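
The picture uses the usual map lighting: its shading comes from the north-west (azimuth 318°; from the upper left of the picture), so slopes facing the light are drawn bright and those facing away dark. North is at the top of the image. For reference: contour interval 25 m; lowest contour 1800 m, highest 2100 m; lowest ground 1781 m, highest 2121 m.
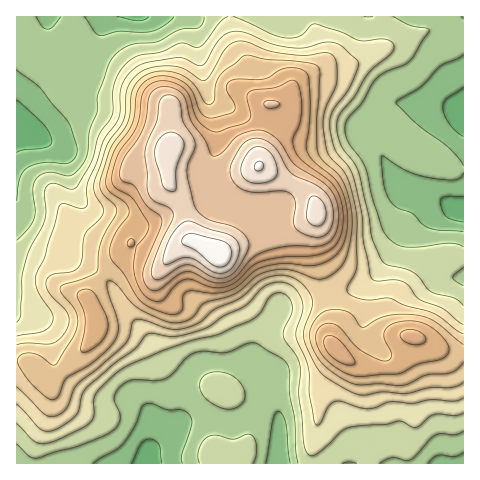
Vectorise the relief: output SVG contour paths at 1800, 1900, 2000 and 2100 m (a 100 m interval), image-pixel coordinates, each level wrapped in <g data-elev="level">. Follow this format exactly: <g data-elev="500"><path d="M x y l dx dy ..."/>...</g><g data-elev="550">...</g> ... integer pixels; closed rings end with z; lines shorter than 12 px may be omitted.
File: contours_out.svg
<g data-elev="1800"><path d="M132 463l9-19 4-4 5-1 5 2 4 4 3 18"/><path d="M463 222l-11-2-6-4-4-6-2-8 1-3 4-2 18 0"/><path d="M463 136l-7-4-7-8-4-8-2-8 3-9 17-12"/><path d="M17 100l27 25 6 8 2 8-2 4-4 2-22 3-7 3"/><path d="M149 17l-5 3-6 1-21-4"/></g><g data-elev="1900"><path d="M17 404l24 25 7 2 8-2 14-9 7-6 2-5 3-14 5-7 28-25 20-14 11-14 6-2 24 3 28-7 20-13 21-10 20-20 14-4 7 1 7 4 6 6 3 8 1 10-7 18 0 7 12 31 1 29 5 25 2 4 5-3 8-17 7-4 7 1 18 6 8 1 22-7 21 1 19-3 24 1 8-3"/><path d="M463 325l-21-17-23-9-10-13-5-4-9-2-19 1-5-4-8-35-1-29-8-33-5-12-14-18-5-24 0-8 3-7 14-20 7-13 4-12-1-6-15-14-8-3-11-1-19 6-13 0-18-4-25-11-12-2-8 2-7 5-7 9-7 14-5 4-5 0-14-7-9 0-31 6-9 4-8 9-5 13-1 21-1 7-15 22-7 22-9 20-1 24-5 2-18-4-4 1-15 52-9 17-1 7 2 7 15 25 1 5-1 4-4 6-6 4-25 4"/></g><g data-elev="2000"><path d="M345 364l8 1 2-2 0-2-16-22-7-3-6 0-2 6 3 9 7 8z"/><path d="M412 344l12-1 2-3-1-4-5-4-6-2-7 0-5 2-2 3 1 4 5 3z"/><path d="M155 301l9-1 11-15 10-5 7-1 20 8 13 0 11-5 15-15 8-5 22-5 38-2 11-5 7-8 5-10 1-12-1-14-3-12-10-13-29-22-7-13 0-8 7-14 2-15-2-18-5-10-5 0-16 7-24 3-3 6 4 18-2 5-6 4-26 8-9-3-9-8-5-8-5-18-9-10-11-4-10 0-8 3-7 6-3 8-1 18-3 9-5 9-14 20-5 15-1 11 4 8 13 7 4 4 15 24-1 10-11 13-2 24 2 11 6 11 5 6z"/><path d="M128 246l3 1 3-2 1-3-3-3-2 0-2 3z"/></g><g data-elev="2100"><path d="M216 266l7 1 6-5 3-10-4-8-7-4-27-6-6 0-5 3-1 4 1 3 13 7z"/><path d="M256 171l4 0 3-3 0-3-1-3-4-1-3 3-1 4z"/></g>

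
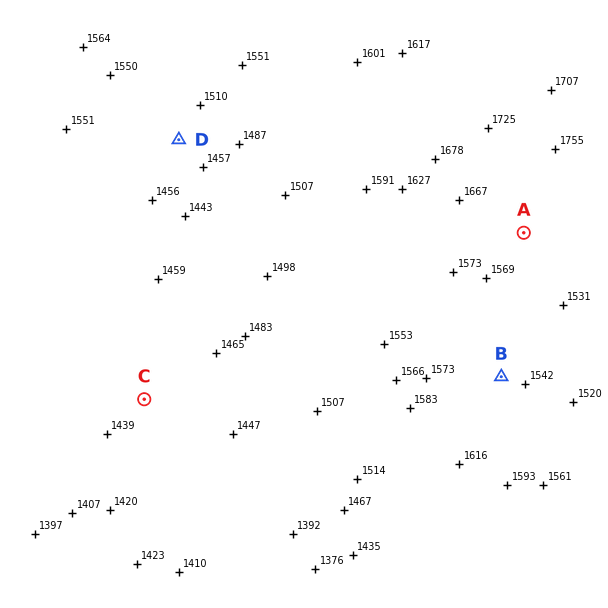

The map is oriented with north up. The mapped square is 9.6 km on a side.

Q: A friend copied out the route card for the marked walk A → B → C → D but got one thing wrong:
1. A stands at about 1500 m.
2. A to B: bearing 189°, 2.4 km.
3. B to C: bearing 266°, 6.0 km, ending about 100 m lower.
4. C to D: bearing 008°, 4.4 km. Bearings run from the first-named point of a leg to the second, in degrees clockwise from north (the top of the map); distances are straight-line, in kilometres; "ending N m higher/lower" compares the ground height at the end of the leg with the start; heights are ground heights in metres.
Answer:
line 1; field height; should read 1650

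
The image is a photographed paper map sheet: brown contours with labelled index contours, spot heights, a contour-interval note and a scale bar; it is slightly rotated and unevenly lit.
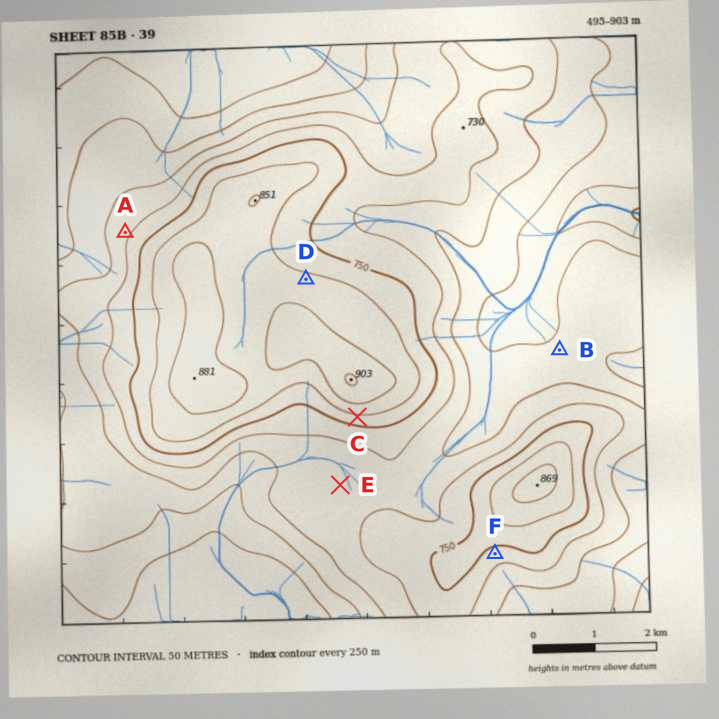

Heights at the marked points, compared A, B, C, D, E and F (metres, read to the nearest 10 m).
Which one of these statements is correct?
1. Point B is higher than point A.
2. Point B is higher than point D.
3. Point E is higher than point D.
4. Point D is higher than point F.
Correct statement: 4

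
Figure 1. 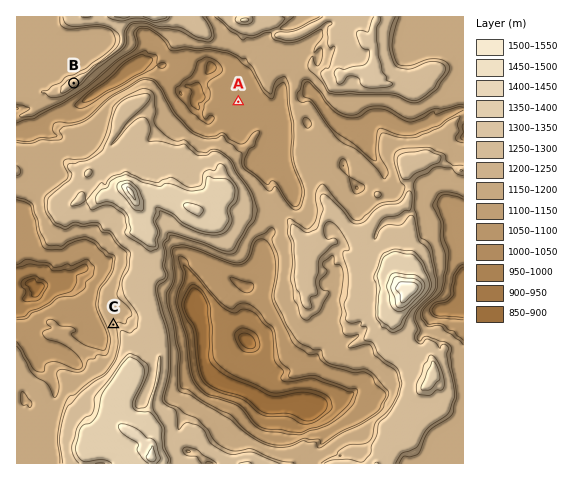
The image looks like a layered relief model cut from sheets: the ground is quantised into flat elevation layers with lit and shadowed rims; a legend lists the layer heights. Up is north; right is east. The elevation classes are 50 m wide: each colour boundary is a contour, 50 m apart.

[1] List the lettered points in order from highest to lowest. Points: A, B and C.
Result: B C A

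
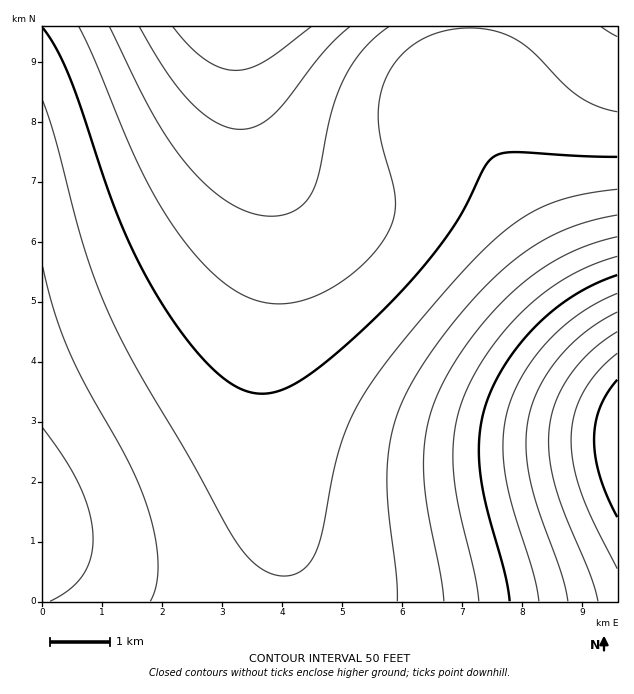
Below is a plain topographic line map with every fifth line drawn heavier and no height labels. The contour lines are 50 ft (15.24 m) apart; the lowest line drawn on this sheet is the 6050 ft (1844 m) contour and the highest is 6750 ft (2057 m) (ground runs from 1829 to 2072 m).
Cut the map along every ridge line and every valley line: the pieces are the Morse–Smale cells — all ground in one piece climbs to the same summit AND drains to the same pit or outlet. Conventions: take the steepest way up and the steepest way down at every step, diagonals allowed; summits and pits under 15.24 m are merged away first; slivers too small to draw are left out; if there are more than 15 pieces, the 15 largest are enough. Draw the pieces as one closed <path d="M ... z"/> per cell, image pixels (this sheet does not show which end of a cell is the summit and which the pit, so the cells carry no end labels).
<path d="M470 26l-232 1 0 33 8 49 24 74 6 28 0 41-14 114 0 46 8 68 15 75 4 47 329-1 0-244-36-51-69-120-51-78 0-20 9-48z"/><path d="M238 26l-196 1 1 575 245-1-3-46-15-75-8-68 0-46 14-114 0-41-6-28-24-74-8-49z"/><path d="M617 26l-145 0-2 28-8 34 0 20 3 6 48 72 69 120 35 50z"/>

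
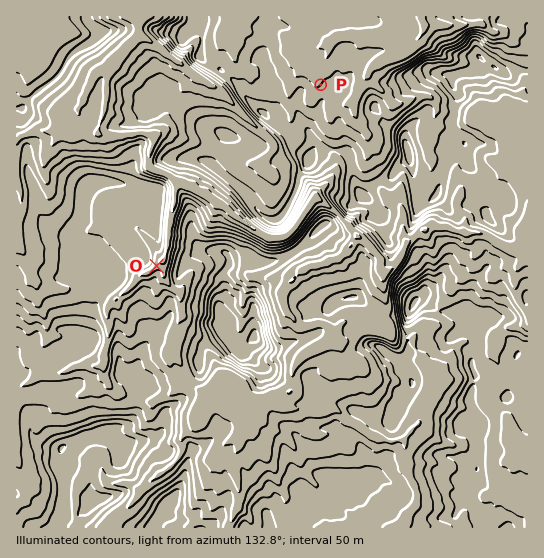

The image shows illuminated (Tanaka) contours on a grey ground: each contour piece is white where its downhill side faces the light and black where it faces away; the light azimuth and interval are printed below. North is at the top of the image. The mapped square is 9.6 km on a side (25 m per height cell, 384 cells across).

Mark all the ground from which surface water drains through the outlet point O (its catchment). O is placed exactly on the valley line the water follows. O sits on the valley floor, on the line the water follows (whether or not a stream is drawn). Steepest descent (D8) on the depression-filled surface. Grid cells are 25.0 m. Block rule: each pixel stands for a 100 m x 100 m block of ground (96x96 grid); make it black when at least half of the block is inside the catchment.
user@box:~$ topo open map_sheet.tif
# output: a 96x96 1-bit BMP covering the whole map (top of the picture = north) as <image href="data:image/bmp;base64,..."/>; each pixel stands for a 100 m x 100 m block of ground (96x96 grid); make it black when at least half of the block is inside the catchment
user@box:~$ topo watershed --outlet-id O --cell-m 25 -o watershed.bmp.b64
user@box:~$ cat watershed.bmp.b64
<image width="96" height="96" href="data:image/bmp;base64,Qk2+BAAAAAAAAD4AAAAoAAAAYAAAAGAAAAABAAEAAAAAAIAEAAATCwAAEwsAAAIAAAAAAAAA////AAAAAAAAAAAAAAAAAAAAAAAAAAAAAAAAAAAAAAAAAAAAAAAAAAAAAAAAAAAAAAAAAAAAAAAAAAAAAAAAAAAAAAAAAAAAAAAAAAAAAAAAAAAAAAAAAAAAAAAAAAAAAAAAAAAAAAAAAAAAAAAAAAAAAAAAAAAAAAAAAAAAAAAAAAAAAAAAAAAAAAAAAAAAAAAAAAAAAAAAAAAAAAAAAAAAAAAAAAAAAAAAAAAAAAAAAAAAAAAAAAAAAAAHgAAAAAAAAAAAAAAP8AAAAAAAAAAAAAAf/AAAAAAAAAAAAAAf/8AAAAAAAAAAAAD///gAAAAAAAAAAAD///wAAAAAAAAAAAD///4AAAAAAAAAAAD///4AAAAAAAAAAAD///4AAAAAAAAAAAD///4AAAAAAAAAAAD///4AAAAAAAAAAAD///8AAAAAAAAAAAD///4AAAAAAAAAAAB///4AAAAAAAAAAAA///4AAAAAAAAAAAAP//4AAAAAAAAAAAAA//4AAAAAAAAAAAAAP/4AAAAAAAAAAAAAD/8AAAAAAAAAAAAAA/8AAAAAAAAAAAAAA/+AAAAAAAAAAAAAA/8AAAAAAAAAAAAAA/8AAAAAAAAAAAAAA/8AAAAAAAAAAAAAA/8AAAAAAAAAAAAAAf8AAAAAAAAAAAAAAf8AAAAAAAAAAAAAAf8AAAAAAAAAAAAAAP8AAAAAAAAAAAAAAP+AAAAAAAAAAAAAAH/AAAAAAAAAAAAAAH/AAAAAAAAAAAAAAD/AAAAAAAAAAAAAAB/gAAAAAAAAAAAAAA+AAAAAAAAAAAAAAAAAAAAAAAAAAAAAAAAAAAAAAAAAAAAAAAAAAAAAAAAAAAAAAAAAAAAAAAAAAAAAAAAAAAAAAAAAAAAAAAAAAAAAAAAAAAAAAAAAAAAAAAAAAAAAAAAAAAAAAAAAAAAAAAAAAAAAAAAAAAAAAAAAAAAAAAAAAAAAAAAAAAAAAAAAAAAAAAAAAAAAAAAAAAAAAAAAAAAAAAAAAAAAAAAAAAAAAAAAAAAAAAAAAAAAAAAAAAAAAAAAAAAAAAAAAAAAAAAAAAAAAAAAAAAAAAAAAAAAAAAAAAAAAAAAAAAAAAAAAAAAAAAAAAAAAAAAAAAAAAAAAAAAAAAAAAAAAAAAAAAAAAAAAAAAAAAAAAAAAAAAAAAAAAAAAAAAAAAAAAAAAAAAAAAAAAAAAAAAAAAAAAAAAAAAAAAAAAAAAAAAAAAAAAAAAAAAAAAAAAAAAAAAAAAAAAAAAAAAAAAAAAAAAAAAAAAAAAAAAAAAAAAAAAAAAAAAAAAAAAAAAAAAAAAAAAAAAAAAAAAAAAAAAAAAAAAAAAAAAAAAAAAAAAAAAAAAAAAAAAAAAAAAAAAAAAAAAAAAAAAAAAAAAAAAAAAAAAAAAAAAAAAAAAAAAAAAAAAAAAAAAAAAAAAAAAAAAAAAAAAAAAAAAAAAAAAAAAAAAAAAAAAAAAAAAAAAAAAAAAAAAAAAAAAAAAAAAAAAAAAAAAAAAAAAAAAAAAAAAAAAAAAAAAAAAAA="/>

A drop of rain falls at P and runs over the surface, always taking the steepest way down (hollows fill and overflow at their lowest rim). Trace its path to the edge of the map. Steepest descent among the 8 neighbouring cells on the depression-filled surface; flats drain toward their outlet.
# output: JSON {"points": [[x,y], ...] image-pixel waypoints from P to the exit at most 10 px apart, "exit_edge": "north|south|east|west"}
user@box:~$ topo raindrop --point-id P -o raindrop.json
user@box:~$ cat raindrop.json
{"points": [[321, 85], [315, 74], [319, 65], [327, 55], [330, 45], [339, 37], [350, 35], [361, 37], [371, 38], [382, 38], [393, 39], [403, 39], [414, 41], [423, 31], [422, 21], [422, 17]], "exit_edge": "north"}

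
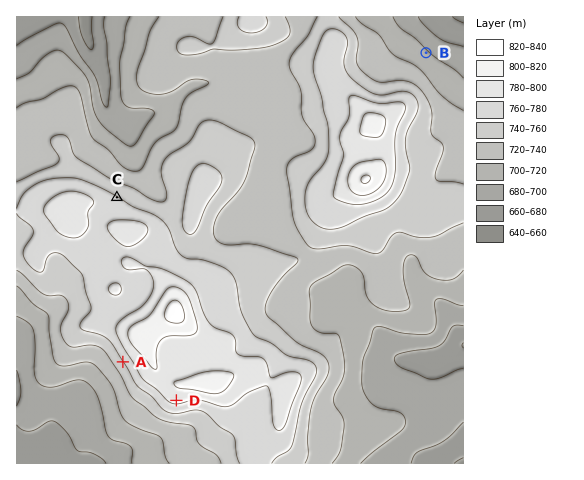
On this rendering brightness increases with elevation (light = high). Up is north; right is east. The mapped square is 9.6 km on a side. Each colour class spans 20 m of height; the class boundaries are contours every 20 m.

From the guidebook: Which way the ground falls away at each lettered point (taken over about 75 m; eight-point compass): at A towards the SW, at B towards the NE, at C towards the NE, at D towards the S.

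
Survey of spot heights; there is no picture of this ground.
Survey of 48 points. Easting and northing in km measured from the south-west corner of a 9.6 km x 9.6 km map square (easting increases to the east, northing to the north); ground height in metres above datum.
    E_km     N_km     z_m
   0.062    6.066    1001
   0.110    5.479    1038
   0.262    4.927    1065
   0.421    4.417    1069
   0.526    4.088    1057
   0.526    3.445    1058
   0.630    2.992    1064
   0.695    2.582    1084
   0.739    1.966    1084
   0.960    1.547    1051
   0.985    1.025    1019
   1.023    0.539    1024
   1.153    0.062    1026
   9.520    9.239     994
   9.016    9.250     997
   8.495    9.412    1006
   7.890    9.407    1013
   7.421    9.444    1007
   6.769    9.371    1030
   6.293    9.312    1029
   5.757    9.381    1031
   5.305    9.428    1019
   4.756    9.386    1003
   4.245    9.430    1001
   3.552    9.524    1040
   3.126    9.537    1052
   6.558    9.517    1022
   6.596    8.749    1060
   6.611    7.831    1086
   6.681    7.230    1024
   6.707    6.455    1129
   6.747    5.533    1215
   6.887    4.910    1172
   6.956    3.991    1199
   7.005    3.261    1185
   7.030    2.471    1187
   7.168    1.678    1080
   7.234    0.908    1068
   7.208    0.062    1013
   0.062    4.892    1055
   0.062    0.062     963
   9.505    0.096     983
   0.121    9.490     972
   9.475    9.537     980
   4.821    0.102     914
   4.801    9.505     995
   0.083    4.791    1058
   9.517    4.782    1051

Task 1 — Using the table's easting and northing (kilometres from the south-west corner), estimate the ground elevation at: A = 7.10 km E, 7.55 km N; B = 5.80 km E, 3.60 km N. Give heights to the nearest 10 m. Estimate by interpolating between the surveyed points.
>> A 1060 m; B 1210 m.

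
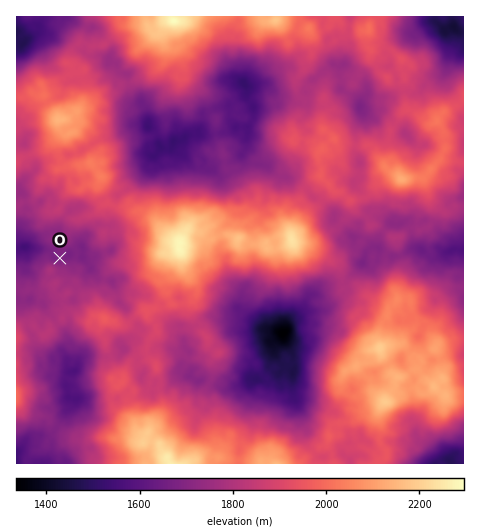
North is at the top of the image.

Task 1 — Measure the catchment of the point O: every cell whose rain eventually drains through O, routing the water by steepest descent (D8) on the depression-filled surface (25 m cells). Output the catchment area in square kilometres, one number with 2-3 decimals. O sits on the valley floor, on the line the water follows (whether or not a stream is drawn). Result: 4.960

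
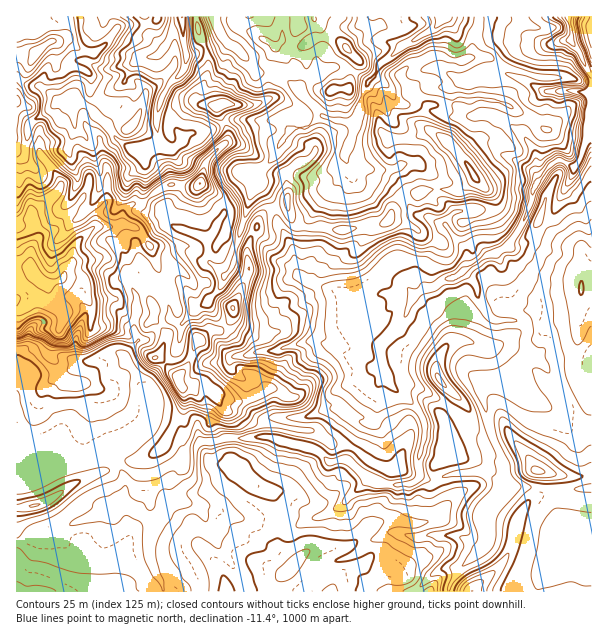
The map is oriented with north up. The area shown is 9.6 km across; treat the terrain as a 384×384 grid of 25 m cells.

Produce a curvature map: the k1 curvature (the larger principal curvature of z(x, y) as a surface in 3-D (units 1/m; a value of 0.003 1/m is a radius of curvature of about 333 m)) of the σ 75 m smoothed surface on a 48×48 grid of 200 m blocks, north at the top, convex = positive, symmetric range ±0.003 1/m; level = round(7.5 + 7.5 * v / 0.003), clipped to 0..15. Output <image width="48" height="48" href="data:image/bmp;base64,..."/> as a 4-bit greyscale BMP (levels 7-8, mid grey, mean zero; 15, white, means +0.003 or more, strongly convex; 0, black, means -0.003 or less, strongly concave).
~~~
<image width="48" height="48" href="data:image/bmp;base64,Qk32BAAAAAAAAHYAAAAoAAAAMAAAADAAAAABAAQAAAAAAIAEAAATCwAAEwsAABAAAAAAAAAAAAAAABEREQAiIiIAMzMzAERERABVVVUAZmZmAHd3dwCIiIgAmZmZAKqqqgC7u7sAzMzMAN3d3QDu7u4A////AIiIiIiIiHh3iYeIiIiYeIiYuZzZd3eIiIiId3iIh4iHiYiImIiJiImaiXi+qHeIiIeIiIiIiIh4mIiIiYeIiIiKuYh52IiIh4d4iIiIeIiJiIiIiZmZiJiZrKh3q4iHeId3iIiIiIiIeIiIiIiJqIiHiIiHjIh3d5eIiIiIiIiYiIiIiIiImpmqqqqIjId3d7qIh3eIiIiYiIeIiHiImZqZqpd4iqd3iL77h3d4iHd4iIiIiJmXmqmZirl4iLmImXeMyXh4iHiJiImZmYiZmJh5iKy5d5mIh3eInLmIiHiIiJqYiIiZh4qnqIioibvMuniIiJmZmImZmamImaeIi7q4uomYeMypiHeIiIiJm5mbq6qYiJmYuom3mpmIidmHeHiIiIeHibiXiJeHeIu7qYi5i4iInaiIeIiHeIiId6mZqKmazduYd3iqi4iYu3eIiIiHeIiIh4qGnLmIiIiHiIipm4moyHd3iIiIeIiIh3yau6qYq6iJh3iJuZ2YmHh3iYmZmZmId33bu6vM3sd4d4d4i+p4h4iImIiZqpiIdp+quZirmdyXeHd4r5d3h4iIqHeah4h4mfy4lqyomIqoiHiJ3HeIiIiIqHipeIh337fYloeXuXiIiIiJvIeJiHeImHabrKdpurfMmKiIiHeIiIiIjKqqmYh4mMrPq/3aicnNy6mruoiHiIiIiqmYmomImMicydqYq4iprNmImph3iIiIiZiHiHiImMurqceJe4t3ffd4iKiHiImIiIiImZh3mImYibmpmouIm/h4mYiHiIiImZmJiIiImIipireImKmap/x4eIh4iIh4iJqJiIiImIuqqpd3iJm5lq+od4mYiIiImYeqiIiIiJuJyaqYepqHiI+Hd4iKqHeHiqiZmZiIiJt3yomYnaiZmZ+Ih3eIqnZ5m6iXhph4mYuXnpeIy5iIjI6qiIiqmqicyph5qKiJmIqZiey8x3eIjJvInM7d3NzLlqypqZyImKuHl6mJlniJirnZu5h3ibyIiYiaqo2YiJzJi4ysymiqnaeb6XZ3douqqZh7uovIiYqfm5yZv/zu6pdo6nd3d4mru7zOqIn4mohuu82Id8y/lWd5yXiHd3mIiHrqqZfdjXjbaq25aLZvtViazah3h4l3d463moidbYvma3yWeYeb+p2netuHiamHeNyIiqqay5vKmJqYiIh2v9p3ebuYibupneiIqZmsqJq4eLmtuah2fpiJeJqZidiK7JeIiHqql6qXioiayKmXq4d3eZeIebiqmId4ibqbuMx3eIuo2Ju97//qqomai5h5mZqavJir+siXeLiIy4u5q5i9p5zMuJipiJq6mYiHt7eJeMmJu5icmJZ5h5mspoqomHeIiJvd/quKrKiYh6l9p5iIiId4y6zIiIl4m8u8yK6JeLl2d4ttuIeJiIiK64i9y8y7qHiKqJvrq66ImIqfl3iqmqiuiJiIunmYd4iIe3ebt3rZiai/iJupl6mqiIqoiYm3d4rKjYiIuIjLrbjferiIp5iaiJialni5mZq6nQ=="/>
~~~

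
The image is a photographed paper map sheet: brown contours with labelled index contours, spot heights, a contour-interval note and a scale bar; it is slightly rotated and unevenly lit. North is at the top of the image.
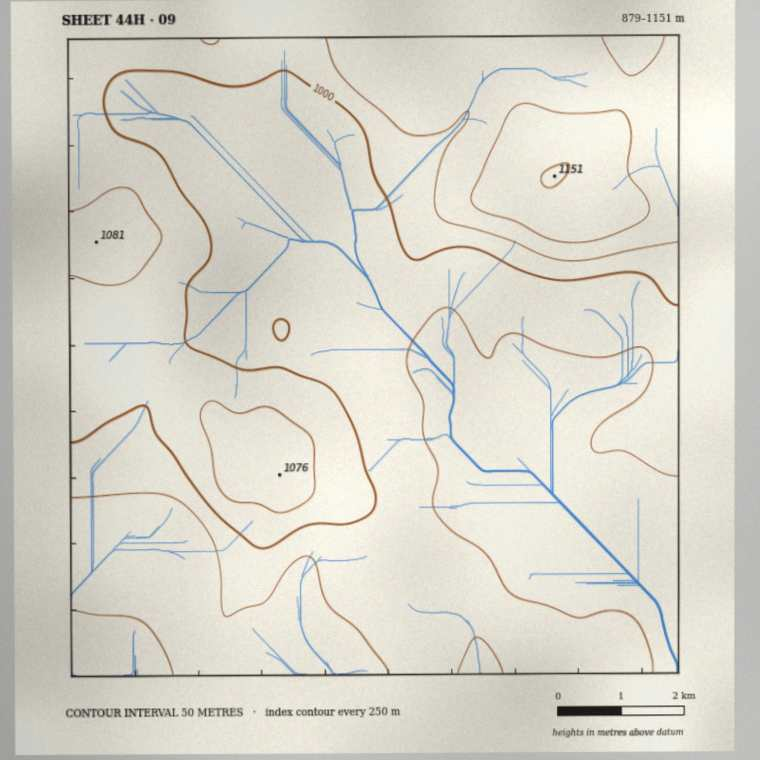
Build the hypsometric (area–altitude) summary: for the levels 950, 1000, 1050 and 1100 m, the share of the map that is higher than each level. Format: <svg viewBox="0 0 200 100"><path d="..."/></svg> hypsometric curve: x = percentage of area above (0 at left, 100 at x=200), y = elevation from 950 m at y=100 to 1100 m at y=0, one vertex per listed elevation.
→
<svg viewBox="0 0 200 100"><path d="M150 100l-74-33-38-34-28-33"/></svg>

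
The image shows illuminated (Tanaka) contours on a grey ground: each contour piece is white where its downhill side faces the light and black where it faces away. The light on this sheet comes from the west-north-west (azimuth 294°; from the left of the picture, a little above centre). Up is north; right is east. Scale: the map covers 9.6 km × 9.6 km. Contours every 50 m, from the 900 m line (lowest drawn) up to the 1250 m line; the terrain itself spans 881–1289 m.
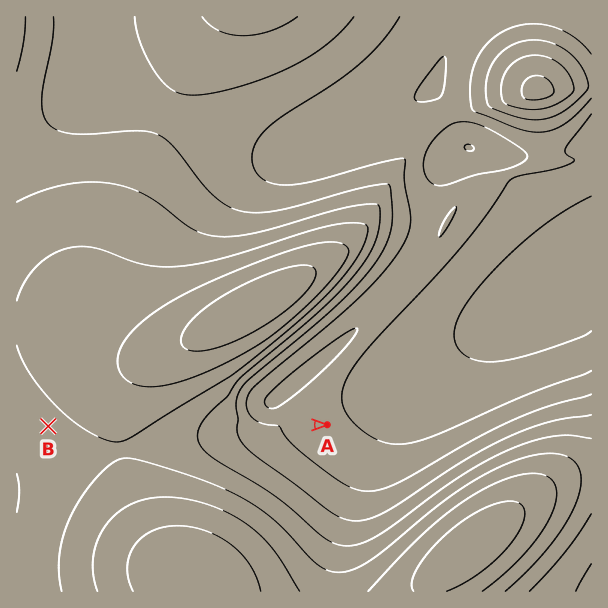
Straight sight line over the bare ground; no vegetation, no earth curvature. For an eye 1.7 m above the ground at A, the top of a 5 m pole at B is out of sight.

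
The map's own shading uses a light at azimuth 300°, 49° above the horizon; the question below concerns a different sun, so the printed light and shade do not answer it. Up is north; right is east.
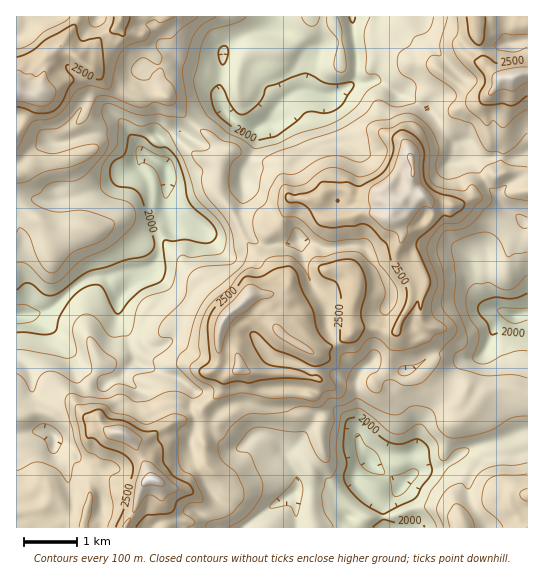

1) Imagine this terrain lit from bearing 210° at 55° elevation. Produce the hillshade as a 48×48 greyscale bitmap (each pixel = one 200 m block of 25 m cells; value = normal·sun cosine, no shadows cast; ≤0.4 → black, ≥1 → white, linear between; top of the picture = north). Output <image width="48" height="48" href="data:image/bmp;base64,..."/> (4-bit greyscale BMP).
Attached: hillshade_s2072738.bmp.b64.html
<image width="48" height="48" href="data:image/bmp;base64,Qk32BAAAAAAAAHYAAAAoAAAAMAAAADAAAAABAAQAAAAAAIAEAAATCwAAEwsAABAAAAAAAAAAAAAAABEREQAiIiIAMzMzAERERABVVVUAZmZmAHd3dwCIiIgAmZmZAKqqqgC7u7sAzMzMAN3d3QDu7u4A////ALu7urmoms3KaLy8t3mqiIqZrN3uymrd27u7uqm5rM24m8u6mYmqiKqHmazduHvdy6q7mqrLrd2qyZu6mZqqmadXhmm6l4vMu6u5m6vLrO2YZauYiaq7qnWJiIiIh5q6qaqom6u6qcUBOcqHearMumeYm7mJiKiHVamGm7u8ylAUe6dniZrMymd5vLu7qJhURJhmm93u7GVnm3ZomZvM2EaMzMzdupmHd5horO7/63d3q3iZqrzNxTa97t3t3cy6qamM3O7tpEeJupqqu83dtUje/t3u7tzLurvO3cyCADeJqqqrze3dpkrv/s3u3MzLvKvMzJYQBHeIm6u83d3Mt43/7c3tu7u7zYiqyTAEVnh3ibzN3d3eys3/3M3cuqq7zIiqlCE2Voh2m+7e7d3tzLztzN3bqqmquompZXiXepiK7/7u3d3dyHrLvMy6qYd4iHmXV5u6qZq97u3tu7u8qJq6u7uql1RWd4h1abypmqu8qby4Z5vdyZu7zMy6h2VneHdmi8p3mqqZm8yWe97sh7y97tzLqoiIh2VorMdWiru6rMyIre2oWNyt7szLuXeHZTV5u5Znm7u7qrya3cqXWcusu6vKdTV2RHiqqnZ4q7qrqIqs3KqWe8qIibuVMiRleN3cqYd4mqmap1W7y6qGjLuIqbt0Q0eb3d3tuYh5l3eKqFNaqqplnMuYq7uGVove7d7ty5iKp1aKunQ2Z4hWzcqHrcuVV6zu2979urq7upmqqYcyNndJ3bpnvstzR6zdut7sqszLzMu6dmZkZmQ6mIZI3rpCV6vMu+7bq8zMzMy4VEe6h0JIZlRb3bg0aKvMzN3KvMy7u7uGZXrLmZeLzKrO7bdni8zcu826vMuqqpmIib3bzMre/t3v/bmIvd3cqsypmZiJmHiare7bu8zv7M3v7Kq6zLzKmsp3d3d3dmir3/6oms7uyrvdy6vMy5qqzamImYhlVWms7+tmis3Luru8uqundoiL7su7y6hURYms3shXmpdnmqmJmaoQA2ad3cy83LhWZ4is3Lh6uoRFZ2RDWbYAJVfMubvN3Lh5mInd3LmcypiHVDNUScUDZ2iZiLqqu7h5mK3u26qrmIiIZEaJiMMFmZqpmamImZh3e+/9qql0NDV3d3m8ypAFmr3cuoiruph2nu7ru4MAIzRVZ4q8yDAVq97cuorNy7ln3u7tyDAmmIdlRGipYxAXze7Mut7cu6h8/u7tlRS8vLqYZVZ3UxBKze7dy//qiqnP/t7ZZFvcu7upiHd4ZDasvN7t3Ny4eb3u27yVRZ3bq7uqq7mHaKvMy6vt3IiHet7amallWLy6q8u7zdy5rNzN26q9y3iIjO2Hiqp2eauqvMu8ztzMzd3dvO2oeViqvch4m7qIiJqrzMu7zLq8zMzKvuxyEkWKyniJvLmpiJu7u6q7y6nMy6qa3cpkRGVXh3iry6u5iKzKmZq83KrLuqqay8t4q6lkR2acuqu7ms3LqavNzJm7q7qaq9qbzLpzJ2WNl63Lu8zLurzMy3iqq7qqrMqrzA=="/>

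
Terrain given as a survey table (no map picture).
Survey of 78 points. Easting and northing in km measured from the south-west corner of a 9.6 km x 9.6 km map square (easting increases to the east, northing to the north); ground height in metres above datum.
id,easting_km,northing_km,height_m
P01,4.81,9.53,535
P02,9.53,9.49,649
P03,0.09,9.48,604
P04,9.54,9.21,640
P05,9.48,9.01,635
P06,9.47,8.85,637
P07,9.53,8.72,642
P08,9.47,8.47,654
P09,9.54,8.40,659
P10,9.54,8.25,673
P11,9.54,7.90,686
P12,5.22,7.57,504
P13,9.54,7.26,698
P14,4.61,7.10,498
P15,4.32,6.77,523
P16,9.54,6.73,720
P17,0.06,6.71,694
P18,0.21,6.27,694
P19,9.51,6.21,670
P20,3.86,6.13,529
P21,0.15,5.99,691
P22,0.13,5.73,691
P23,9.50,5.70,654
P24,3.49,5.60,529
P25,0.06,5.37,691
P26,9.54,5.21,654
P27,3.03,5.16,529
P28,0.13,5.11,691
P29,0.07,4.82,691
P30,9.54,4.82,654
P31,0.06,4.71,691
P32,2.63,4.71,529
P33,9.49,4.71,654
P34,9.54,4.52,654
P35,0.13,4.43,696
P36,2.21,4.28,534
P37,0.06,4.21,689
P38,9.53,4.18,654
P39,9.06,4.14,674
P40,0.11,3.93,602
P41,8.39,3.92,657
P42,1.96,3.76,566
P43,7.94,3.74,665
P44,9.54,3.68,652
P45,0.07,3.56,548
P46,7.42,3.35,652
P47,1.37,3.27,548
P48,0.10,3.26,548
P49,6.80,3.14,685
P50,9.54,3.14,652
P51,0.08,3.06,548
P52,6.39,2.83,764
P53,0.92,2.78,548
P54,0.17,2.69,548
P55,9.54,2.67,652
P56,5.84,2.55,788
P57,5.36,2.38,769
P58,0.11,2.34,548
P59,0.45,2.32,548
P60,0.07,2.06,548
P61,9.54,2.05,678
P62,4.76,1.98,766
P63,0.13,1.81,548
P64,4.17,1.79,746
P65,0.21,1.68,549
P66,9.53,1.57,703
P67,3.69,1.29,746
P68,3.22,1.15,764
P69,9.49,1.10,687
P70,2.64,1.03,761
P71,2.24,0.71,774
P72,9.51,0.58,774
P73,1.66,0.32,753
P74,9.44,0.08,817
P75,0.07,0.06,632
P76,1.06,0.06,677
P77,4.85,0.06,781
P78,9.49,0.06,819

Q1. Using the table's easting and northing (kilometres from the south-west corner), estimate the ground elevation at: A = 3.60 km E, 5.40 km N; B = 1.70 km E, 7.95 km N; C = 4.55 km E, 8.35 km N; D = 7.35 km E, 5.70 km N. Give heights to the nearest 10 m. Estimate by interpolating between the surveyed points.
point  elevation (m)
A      530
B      540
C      540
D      660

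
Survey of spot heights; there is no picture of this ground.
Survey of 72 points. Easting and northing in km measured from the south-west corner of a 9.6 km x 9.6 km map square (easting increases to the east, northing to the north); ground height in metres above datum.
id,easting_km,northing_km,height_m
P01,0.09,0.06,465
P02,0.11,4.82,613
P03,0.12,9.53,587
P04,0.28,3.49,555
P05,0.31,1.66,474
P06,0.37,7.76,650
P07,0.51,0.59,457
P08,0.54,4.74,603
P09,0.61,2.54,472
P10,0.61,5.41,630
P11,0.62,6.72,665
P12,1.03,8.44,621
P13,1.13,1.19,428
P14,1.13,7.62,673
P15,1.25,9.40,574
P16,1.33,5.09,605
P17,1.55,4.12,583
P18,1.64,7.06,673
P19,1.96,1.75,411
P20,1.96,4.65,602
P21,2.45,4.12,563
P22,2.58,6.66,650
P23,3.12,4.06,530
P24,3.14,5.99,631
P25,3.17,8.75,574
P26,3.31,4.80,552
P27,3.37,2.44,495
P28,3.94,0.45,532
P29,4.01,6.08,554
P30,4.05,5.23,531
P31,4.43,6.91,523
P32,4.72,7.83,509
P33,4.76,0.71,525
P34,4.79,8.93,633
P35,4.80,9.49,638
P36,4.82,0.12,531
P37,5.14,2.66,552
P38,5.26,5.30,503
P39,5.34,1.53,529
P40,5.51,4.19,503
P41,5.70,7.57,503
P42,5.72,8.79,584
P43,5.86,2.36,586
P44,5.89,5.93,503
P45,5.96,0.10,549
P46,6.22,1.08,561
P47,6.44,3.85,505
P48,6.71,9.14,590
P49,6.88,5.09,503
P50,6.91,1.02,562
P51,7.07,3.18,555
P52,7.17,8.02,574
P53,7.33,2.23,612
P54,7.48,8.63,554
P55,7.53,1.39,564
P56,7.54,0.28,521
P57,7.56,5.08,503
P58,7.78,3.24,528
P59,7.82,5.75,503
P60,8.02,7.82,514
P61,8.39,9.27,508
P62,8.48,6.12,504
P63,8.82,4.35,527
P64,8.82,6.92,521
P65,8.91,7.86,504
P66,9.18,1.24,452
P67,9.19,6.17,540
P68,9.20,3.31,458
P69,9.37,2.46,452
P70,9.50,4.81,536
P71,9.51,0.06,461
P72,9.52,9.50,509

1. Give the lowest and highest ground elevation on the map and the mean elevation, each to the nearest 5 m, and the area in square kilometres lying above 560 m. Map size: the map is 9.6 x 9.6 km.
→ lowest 410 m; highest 680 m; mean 540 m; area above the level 30.8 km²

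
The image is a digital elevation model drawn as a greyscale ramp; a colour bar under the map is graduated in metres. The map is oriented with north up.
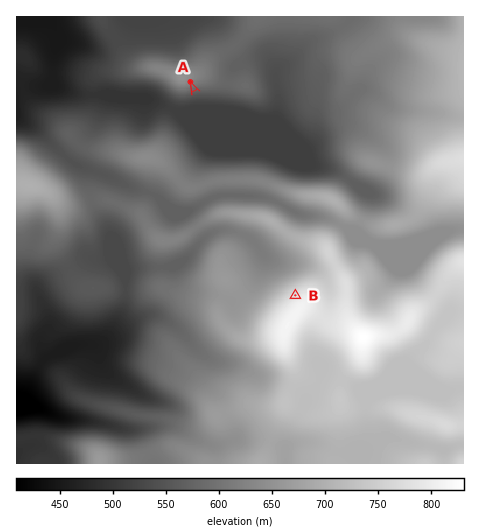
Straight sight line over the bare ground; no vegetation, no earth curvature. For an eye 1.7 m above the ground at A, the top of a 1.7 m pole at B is visible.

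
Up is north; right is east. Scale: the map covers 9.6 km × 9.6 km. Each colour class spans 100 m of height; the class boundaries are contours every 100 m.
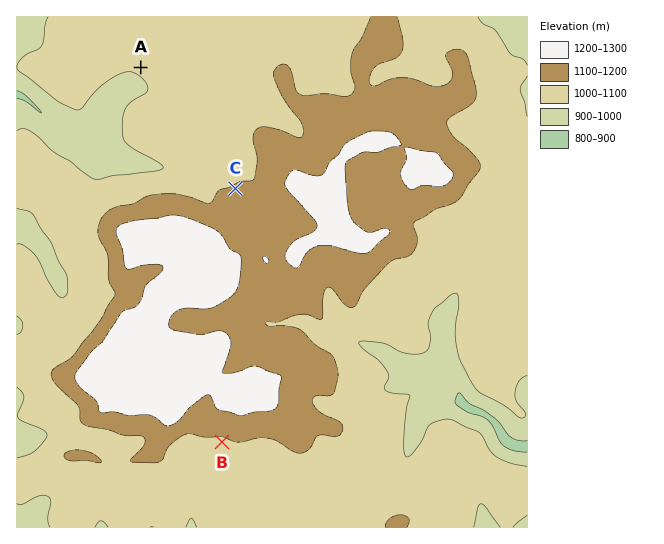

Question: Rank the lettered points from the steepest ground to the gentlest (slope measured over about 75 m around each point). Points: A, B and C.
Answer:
C B A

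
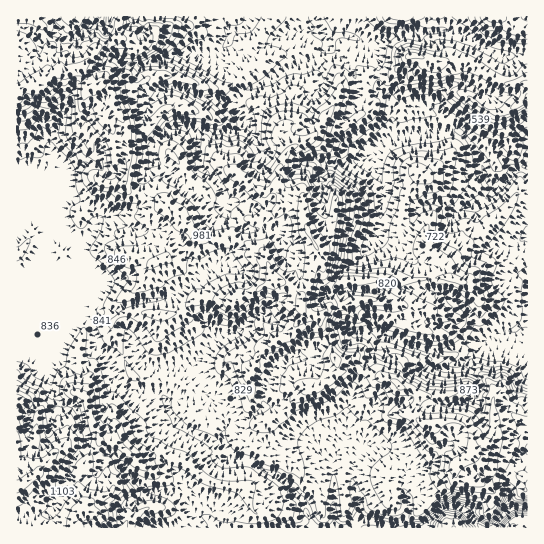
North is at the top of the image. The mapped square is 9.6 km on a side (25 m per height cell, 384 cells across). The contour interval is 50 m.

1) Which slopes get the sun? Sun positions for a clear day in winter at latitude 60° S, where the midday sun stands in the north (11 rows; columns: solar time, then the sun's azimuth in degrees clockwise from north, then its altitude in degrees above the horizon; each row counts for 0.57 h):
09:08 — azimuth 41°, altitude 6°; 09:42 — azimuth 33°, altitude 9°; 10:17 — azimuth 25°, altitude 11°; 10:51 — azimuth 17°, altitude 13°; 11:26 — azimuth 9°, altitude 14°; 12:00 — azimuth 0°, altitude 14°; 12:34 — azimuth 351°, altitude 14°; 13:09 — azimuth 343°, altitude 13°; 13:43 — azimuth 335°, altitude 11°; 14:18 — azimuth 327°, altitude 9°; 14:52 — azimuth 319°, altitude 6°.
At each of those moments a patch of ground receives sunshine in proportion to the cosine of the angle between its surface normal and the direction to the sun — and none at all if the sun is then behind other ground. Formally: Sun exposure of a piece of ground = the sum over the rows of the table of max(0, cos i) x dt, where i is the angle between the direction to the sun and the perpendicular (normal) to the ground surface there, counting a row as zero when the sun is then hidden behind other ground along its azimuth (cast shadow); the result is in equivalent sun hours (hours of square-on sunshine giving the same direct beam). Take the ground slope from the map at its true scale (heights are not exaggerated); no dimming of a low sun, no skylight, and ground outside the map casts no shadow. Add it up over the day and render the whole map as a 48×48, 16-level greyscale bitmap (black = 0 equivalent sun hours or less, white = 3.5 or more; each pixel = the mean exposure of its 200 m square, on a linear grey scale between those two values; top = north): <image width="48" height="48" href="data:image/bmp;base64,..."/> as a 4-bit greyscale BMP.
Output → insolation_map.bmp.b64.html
<image width="48" height="48" href="data:image/bmp;base64,Qk32BAAAAAAAAHYAAAAoAAAAMAAAADAAAAABAAQAAAAAAIAEAAATCwAAEwsAABAAAAAAAAAAAAAAABEREQAiIiIAMzMzAERERABVVVUAZmZmAHd3dwCIiIgAmZmZAKqqqgC7u7sAzMzMAN3d3QDu7u4A////AHd2ZTEWUhEkVUMgAAASAAAyAAADhgAChhJGdjV2dyElVEVDVDMxMzEQABMAEAAAKCNEeZcxFtyVRDM0VldBQkQjNDVAAAARABETV7uDVjM0QhE1VXUCQ0MkRCRCEAAlA5MUV3h6kQFEI3mYi2AUVENEVERCI1ZjE4liNlaaEFdSSJqrcAJFVERWZUNHQhEzR3nFJJaTFnQ1h2ZBA1VlVFRWZUISiUNEN2abZIQCq5mqhnMTVVVURERFRDIQV2Y0VHd7uVaYmIh3dRNVQ0REREQzIREAJGimVZl5qVm6dmZ2IjNmMiIiMzMiEAEzIot2VGaJuEmJqHZTVVMzZ0EAESIjQzje3ttnYxTLkkeKh2ZWZVRDIzMAABIhNXZGitllaOyJM4d5dmQ0RVQyMyIQABEgAASIYieFv/7Hrsh3ISJFVUMhM1VoYQARBL///+a+v5dmqahlR2ZVVDE0IDaIdBE3v93N7/3/6KZVZXhkZTMzRFNJYQFFREOM/IQyJq7et1VVZ2YzVCESM1iGUAABSe6tvepjRVd2VVVVWFQjQzIiIiI1dkEABYeVQwAAAURVZVVVVmM0IiIREQAAJaUABTAAAAJHdDEkV1VVVWaEABIhEAAAARMhIgAAAUQxNRATRVVVVVVVaaqFEAAAAAE3xSAAASRngwASRVVVVVV1ECRoVVdyAAVle5mYmpmnEAOGVlVVVVVXgxEjiJvdghKlEzM0REQxABeHZVVVVVQyNTMhR4m5hnllE4rKmIdlWaZEZkVVVVQhA0IURFZSNrllJEm8yph2ispUQkVVRUIkZodlISM0aIZkMzVomHRHqHqXZWRVVVeLp2Z0ERAlm3dEdkNGdmZpqGM0V2VVVEZ2d3ZBSKmLumU1lkM1VWd4qHUzRFVVUyNFMiMjeYqjMyNYhkI0Zlh1iplTM1VVVTERNUEmh3d4hjFYhlVWd2jIV7qnNFVVVkEAAUabl1REEmZnqFZmZlEkESW7ZFVUQyAAJnm4ZGQhNDia3Oy4ZlEAIyJKlkREMyN4RoiFWVEVzIr83/6oVTIkRFURWDMyIlkxVHlUlyR8zLnbfbl1VWaGQyEQFgEREAAyRFMnhmm4urUjMRNEWM3KYyAAAQAAABEkRlWJdrzctncQAjISR73KhBAAEgAAACEkRBSqVa39hFm3MwAAI0VVUgAAEgAAASEkVkEAAAFqZ3VZczEAEREAAAAAAAAAARJjh5MAAmuUSLqqkzYhARAAAAABAAAAAQJGhnplnMljSszLyTV2IQAAAAR3YTAAABE3ZTjNhBE5yqmHqlVlMAAAAohDNYYwADVXZSEQJplCWJmWeYdTEAAAAhETVHmEMTmqdod67qh1ImqpeLdmUQAAARFszFeZroN2EDjMuWVnYyNoiaZ3dQAUMkh0N1V3qrQAEQAjM0Z1aGVDaWd1WMz+qZUgAWibqc2yKVIRETVmZXd3dndUNs2q2mIAAJQDEDl7y6ZCFFVodDVVYzMhAAA2ZBAAEiN0IhBIr//st1M0djNHUzMyEAAREiESWQ=="/>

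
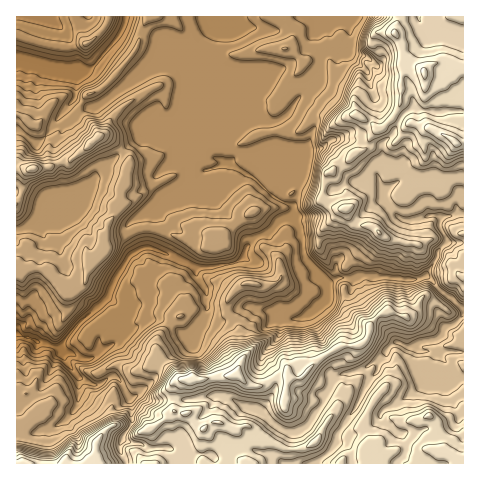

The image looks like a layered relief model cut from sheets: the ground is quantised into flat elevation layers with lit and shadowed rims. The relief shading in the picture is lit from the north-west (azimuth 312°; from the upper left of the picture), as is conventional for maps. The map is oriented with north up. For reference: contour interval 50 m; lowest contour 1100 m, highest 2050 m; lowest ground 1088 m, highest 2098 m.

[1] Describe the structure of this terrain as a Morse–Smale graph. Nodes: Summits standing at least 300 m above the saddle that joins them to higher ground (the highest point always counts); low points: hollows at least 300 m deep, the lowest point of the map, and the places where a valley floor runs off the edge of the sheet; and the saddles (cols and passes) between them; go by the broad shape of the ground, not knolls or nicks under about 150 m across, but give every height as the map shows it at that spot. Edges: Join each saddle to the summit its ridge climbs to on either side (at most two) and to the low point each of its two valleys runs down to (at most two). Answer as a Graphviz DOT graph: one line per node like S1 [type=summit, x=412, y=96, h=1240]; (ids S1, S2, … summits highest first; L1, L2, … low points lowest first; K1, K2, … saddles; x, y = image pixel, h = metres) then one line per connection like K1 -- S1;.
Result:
graph terrain {
  S1 [type=summit, x=192, y=378, h=2098];
  S2 [type=summit, x=455, y=143, h=2071];
  S3 [type=summit, x=33, y=168, h=1786];
  L1 [type=low, x=18, y=334, h=1088];
  K1 [type=saddle, x=438, y=287, h=1518];
  K2 [type=saddle, x=260, y=236, h=1265];
  K1 -- S1;
  K1 -- S2;
  K1 -- L1;
  K2 -- S1;
  K2 -- S3;
  K2 -- L1;
}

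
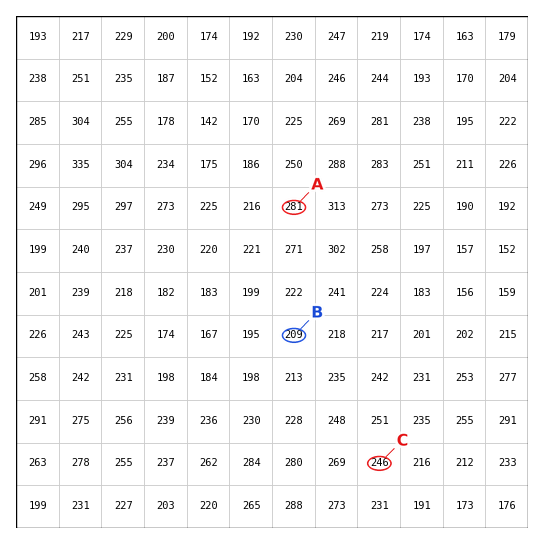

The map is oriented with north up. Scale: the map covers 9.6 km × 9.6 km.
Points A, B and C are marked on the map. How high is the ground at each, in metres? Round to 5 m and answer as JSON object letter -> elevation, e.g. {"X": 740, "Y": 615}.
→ {"A": 280, "B": 210, "C": 245}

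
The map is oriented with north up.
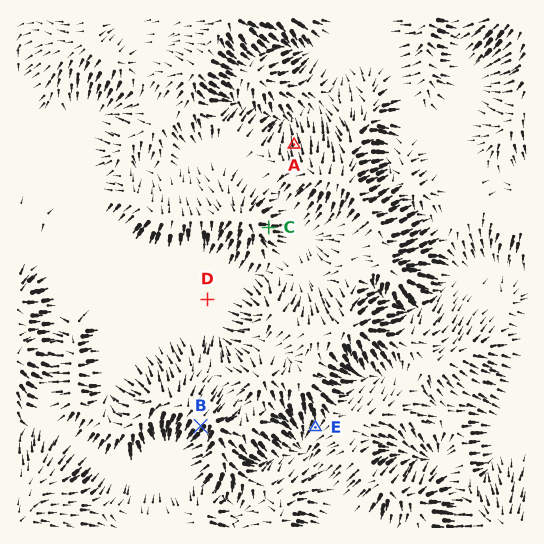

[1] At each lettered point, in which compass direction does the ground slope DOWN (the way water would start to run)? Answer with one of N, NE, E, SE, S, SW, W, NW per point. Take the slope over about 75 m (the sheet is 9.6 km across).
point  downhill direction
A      N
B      SW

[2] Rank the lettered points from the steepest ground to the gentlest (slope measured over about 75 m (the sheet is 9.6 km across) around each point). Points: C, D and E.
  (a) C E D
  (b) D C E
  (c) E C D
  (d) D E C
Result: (a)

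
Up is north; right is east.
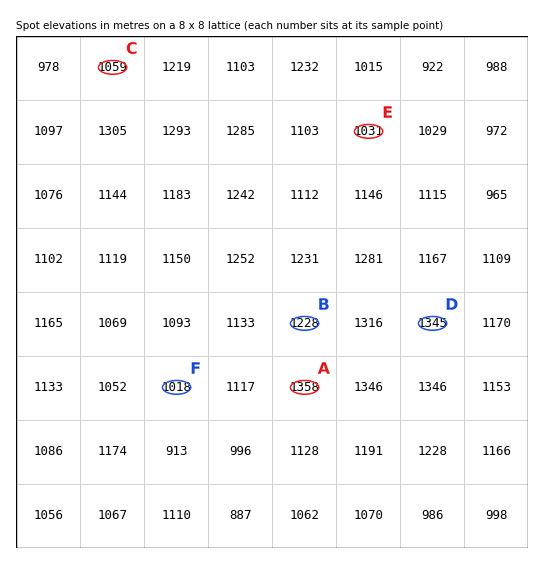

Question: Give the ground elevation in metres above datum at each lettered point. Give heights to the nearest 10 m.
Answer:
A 1360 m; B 1230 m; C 1060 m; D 1340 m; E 1030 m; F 1020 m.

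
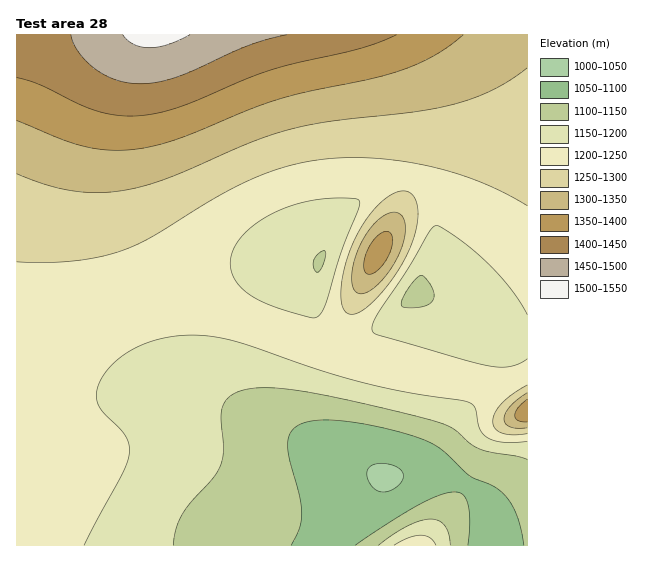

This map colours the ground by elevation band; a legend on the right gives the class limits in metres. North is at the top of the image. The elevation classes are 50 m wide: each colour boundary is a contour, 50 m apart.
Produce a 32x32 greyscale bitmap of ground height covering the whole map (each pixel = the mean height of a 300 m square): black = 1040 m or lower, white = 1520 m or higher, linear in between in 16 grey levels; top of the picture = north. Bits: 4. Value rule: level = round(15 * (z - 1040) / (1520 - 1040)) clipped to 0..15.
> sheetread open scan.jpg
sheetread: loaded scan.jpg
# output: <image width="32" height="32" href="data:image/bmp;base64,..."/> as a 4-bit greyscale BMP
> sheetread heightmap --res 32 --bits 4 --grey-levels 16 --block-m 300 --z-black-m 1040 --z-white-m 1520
<image width="32" height="32" href="data:image/bmp;base64,Qk12AgAAAAAAAHYAAAAoAAAAIAAAACAAAAABAAQAAAAAAAACAAATCwAAEwsAABAAAAAAAAAAAAAAABEREQAiIiIAMzMzAERERABVVVUAZmZmAHd3dwCIiIgAmZmZAKqqqgC7u7sAzMzMAN3d3QDu7u4A////AGZlVUREMzMiIiIiNFVDIRJmZVVURDMzIiIiERI0MyEiZmZVVEQzMzIiIRERIiIiImZmVVVEQzMzIiERABEiIiJmZlVVREQzMyIREAABEiIjVVVVVVREQzMiEREAESIzM1VVVVVUREMyIhERERIjRVVVVVVVVERDMiIiIiIjNEaJVVVVVVREQzMyIjMzREVWilVVVVVUREMzMzRERVVVVWhlVVVVVERERERFVVZmVVVWZlVVVVVEREVVVWZmZVVVVWZlVVVVVVVVVWZmVVVVVVVmZmVVVVVVVVVWZlVERERVZmZmZlVVVVVVVWZUREREVWZmZmZmZVVVVEV4dTNERFVmZmZmZmVVVURFeZZDREVVd3ZmZmZmVVRENGmoVERVVnd3d3ZmZlVURERYqXVFVWZ3d3d3dmZlVUREV5mFVVZmd3d3d3d2ZlVVREaJhlVmZoiIiIh3d2ZmVVVVZ3ZmZmeIiIiIiId3ZmZlVWZmZmd3iJmZmZiIh3d2ZmZmZnd3d5mZmqmZmYiHd3d3d3d3d3eZqqqqqqmZiIiHd3d3d3d3qqq7u7uqqZmYiIiIiIiIiKu7vMzLu7qqmZmZmIiIiIi7vMzNzMy7uqqqmZmZmIiIvMzN3d3czLu7uqqqmZmYiMzN3e7u7d3MzLu7uqqpmZjMzd7u/u7t3dzMzLu6qpmZ"/>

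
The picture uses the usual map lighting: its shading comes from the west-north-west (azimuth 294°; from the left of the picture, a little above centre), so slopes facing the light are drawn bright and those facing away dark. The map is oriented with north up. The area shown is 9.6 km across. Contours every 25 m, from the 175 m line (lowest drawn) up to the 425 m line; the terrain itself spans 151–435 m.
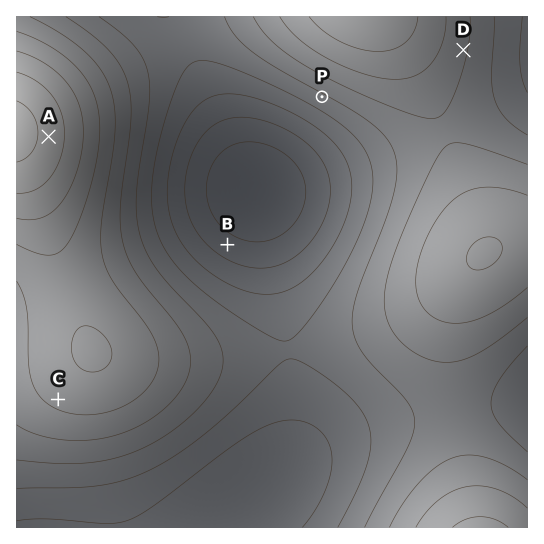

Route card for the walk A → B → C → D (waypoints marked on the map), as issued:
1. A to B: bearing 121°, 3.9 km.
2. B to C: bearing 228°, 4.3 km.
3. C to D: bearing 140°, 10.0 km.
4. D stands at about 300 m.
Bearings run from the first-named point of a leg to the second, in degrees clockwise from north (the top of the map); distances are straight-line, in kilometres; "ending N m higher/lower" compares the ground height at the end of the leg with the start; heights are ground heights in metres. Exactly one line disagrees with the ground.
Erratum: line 3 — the bearing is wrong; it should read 49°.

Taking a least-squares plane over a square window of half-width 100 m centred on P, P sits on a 5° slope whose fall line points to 209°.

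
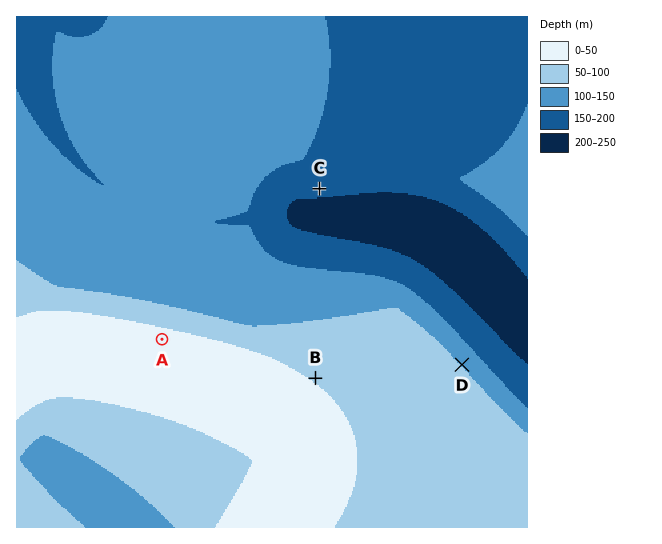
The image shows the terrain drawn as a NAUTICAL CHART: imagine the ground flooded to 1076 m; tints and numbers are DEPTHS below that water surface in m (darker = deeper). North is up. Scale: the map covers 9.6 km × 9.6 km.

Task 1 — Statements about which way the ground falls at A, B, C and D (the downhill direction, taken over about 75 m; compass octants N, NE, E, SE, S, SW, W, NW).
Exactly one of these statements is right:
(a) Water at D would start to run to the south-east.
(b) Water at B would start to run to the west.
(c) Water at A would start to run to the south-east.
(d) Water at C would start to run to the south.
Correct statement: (d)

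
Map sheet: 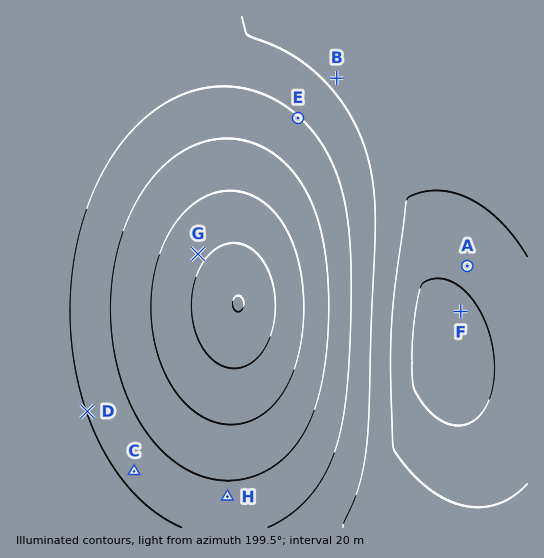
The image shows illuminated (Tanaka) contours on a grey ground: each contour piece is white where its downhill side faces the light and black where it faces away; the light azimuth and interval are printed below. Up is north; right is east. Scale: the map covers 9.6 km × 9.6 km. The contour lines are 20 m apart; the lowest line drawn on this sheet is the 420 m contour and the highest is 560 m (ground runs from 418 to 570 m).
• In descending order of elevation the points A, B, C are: A B C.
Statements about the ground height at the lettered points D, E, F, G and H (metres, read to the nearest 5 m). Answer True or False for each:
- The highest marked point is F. True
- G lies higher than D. False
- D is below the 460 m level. False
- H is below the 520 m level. True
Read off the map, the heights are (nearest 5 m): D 500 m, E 500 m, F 565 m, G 445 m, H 485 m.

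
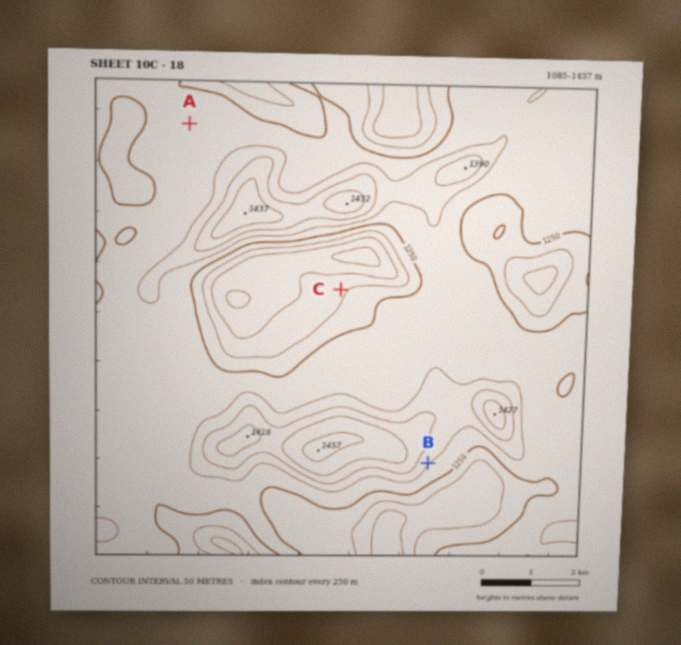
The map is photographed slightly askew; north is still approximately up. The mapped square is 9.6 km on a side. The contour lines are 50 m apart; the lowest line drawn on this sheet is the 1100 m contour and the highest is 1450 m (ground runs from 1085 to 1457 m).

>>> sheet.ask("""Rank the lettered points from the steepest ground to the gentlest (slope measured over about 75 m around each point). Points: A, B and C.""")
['B', 'C', 'A']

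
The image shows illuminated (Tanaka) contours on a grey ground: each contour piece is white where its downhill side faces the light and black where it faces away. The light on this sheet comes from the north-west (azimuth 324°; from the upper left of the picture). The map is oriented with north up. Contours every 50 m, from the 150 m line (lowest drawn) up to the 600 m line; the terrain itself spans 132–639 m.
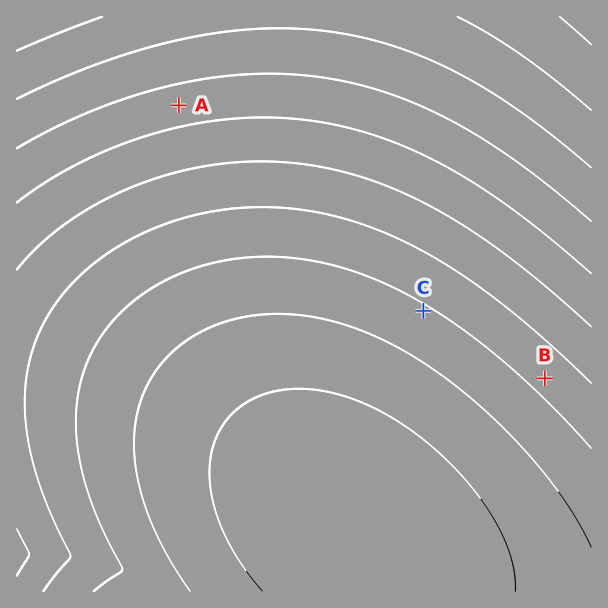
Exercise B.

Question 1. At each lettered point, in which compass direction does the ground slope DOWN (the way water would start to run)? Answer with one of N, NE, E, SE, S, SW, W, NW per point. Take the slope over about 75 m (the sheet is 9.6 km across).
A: N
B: NE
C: NE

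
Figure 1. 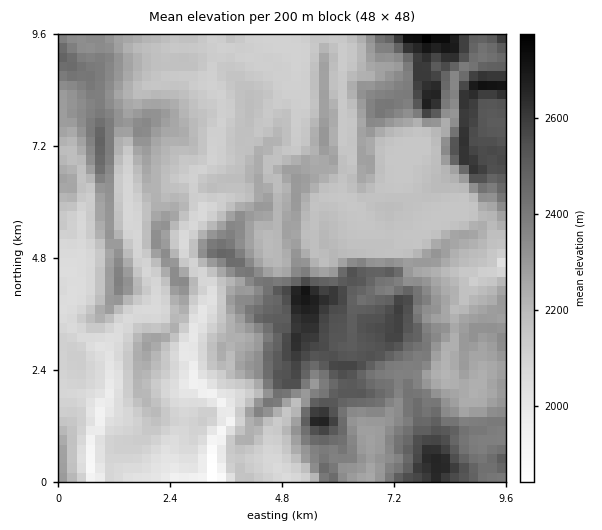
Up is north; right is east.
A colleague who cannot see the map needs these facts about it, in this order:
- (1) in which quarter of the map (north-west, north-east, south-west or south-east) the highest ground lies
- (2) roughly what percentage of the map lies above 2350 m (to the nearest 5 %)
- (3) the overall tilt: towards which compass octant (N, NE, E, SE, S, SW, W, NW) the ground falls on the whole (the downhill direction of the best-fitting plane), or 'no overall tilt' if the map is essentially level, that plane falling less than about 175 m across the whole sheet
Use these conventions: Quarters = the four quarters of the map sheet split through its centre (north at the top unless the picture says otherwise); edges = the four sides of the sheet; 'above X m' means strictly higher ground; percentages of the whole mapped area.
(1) The highest ground is in the north-east quarter.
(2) Ground above 2350 m makes up about 25 % of the sheet.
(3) The general tilt is down to the west (the land rises towards the east).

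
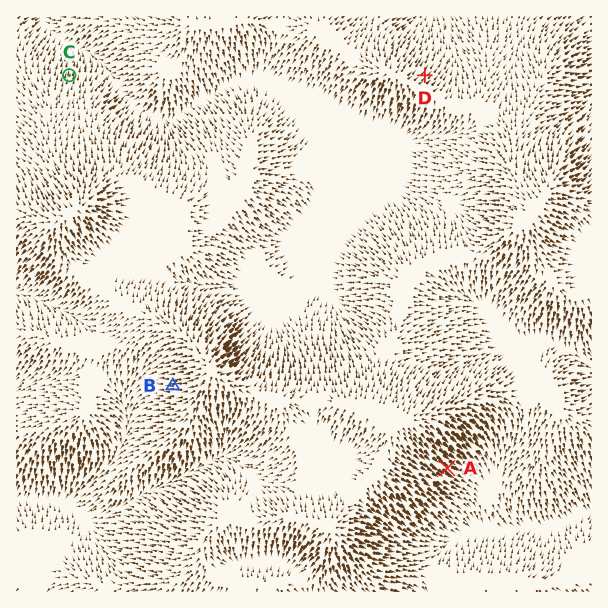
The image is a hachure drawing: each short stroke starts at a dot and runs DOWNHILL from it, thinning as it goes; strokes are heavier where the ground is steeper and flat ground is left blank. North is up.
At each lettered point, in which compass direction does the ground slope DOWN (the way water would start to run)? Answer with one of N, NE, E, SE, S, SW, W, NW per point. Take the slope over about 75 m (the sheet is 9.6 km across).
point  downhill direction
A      SE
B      W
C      N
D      NE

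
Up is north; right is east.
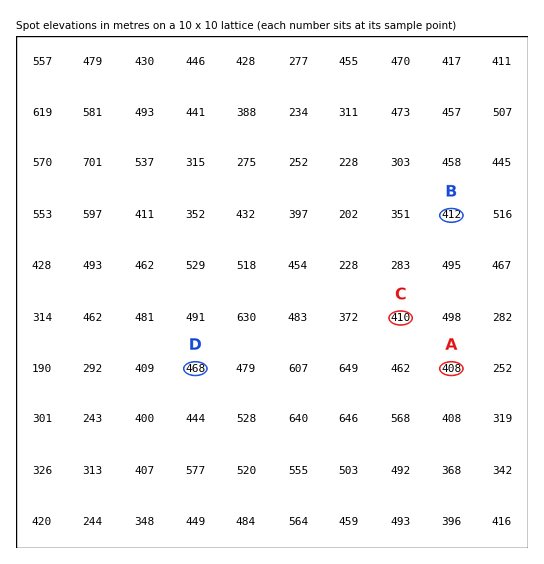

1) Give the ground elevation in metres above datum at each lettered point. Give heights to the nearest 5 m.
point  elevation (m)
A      410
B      410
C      410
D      470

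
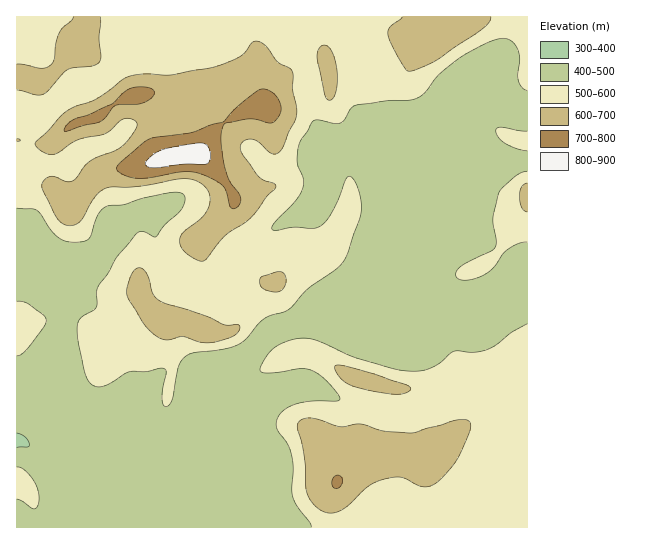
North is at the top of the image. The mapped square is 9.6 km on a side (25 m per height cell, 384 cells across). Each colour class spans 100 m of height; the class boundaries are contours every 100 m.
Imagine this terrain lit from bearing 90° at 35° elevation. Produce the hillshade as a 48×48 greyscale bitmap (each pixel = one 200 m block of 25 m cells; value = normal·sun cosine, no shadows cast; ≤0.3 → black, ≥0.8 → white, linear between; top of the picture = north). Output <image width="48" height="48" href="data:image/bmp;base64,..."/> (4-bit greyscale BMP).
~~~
<image width="48" height="48" href="data:image/bmp;base64,Qk32BAAAAAAAAHYAAAAoAAAAMAAAADAAAAABAAQAAAAAAIAEAAATCwAAEwsAABAAAAAAAAAAAAAAABEREQAiIiIAMzMzAERERABVVVUAZmZmAHd3dwCIiIgAmZmZAKqqqgC7u7sAzMzMAN3d3QDu7u4A////AIirqZmHd4iHiIiJmZdDR5iIh5qYiIdmeHi7qZiIiIiHeIiZmYUiSLuYiImYiIdmiHnMqYiIiIiHd4mZmGMBN73JiHiZmIhmiJvcmIiIiIiHd4mZiFIAN63Ll3ebqYhlec3biIiIiIiHd3iZiGEARpzKmHeLyohUeMy5iIiIiIiId4iIiGIAR5qqqYd63KhleLqYiIiIiIeIh4iIiGEBWJmZqpdozsmHeIiIiIiIiHd5mIh3eFECaJiJqpdnrtqIiGeJiIiIh3d5qZiHZkEUiZeJmZdnjNyYiImYiIiIdmeJmpiHZCI3mYeamHd3ecyoiJmYiIiHZmeZmqmIZCNXmYiZmHd3eKuoiJmZmHeIdleamqmIhkRXiYd3d4iImZqYiJmZh2eZh2aaqql4mHdndlVWeJmImqmYiJmZdVeamHeau6hnmZmGQRR4mpmImqmZmKqoZUaamIiKu5hkaJmFIUiqqYdmeJiJmbqYZUWamJmau5h1RGiGV5qqqYdVZ4d4mruYdUaaiIiZmImpU0Z4m7qZiIhlaIdnicuodlaZh2aIVYrNtkV5q6mIiIh2aJhmeLuphleIZTWHWMzO64d4mYiIiIiGaJl2Z6qph2eGQzaZmrqL3KqYiIiIiIiHZ5mHd5qph3ZlRGmqqphnqqvJiIiIiIiId4iIiJmZl2RER6u6h4l1eJzbiImZiIiId3iJiHiJmFQ0WLy5ZYqFZ5zbqZqpiIiHZ4iZiHd4mGQzSLy3RpqFZ5q7uqqZiIiGRomqmId4iHUySLyFR6uVaImqq8uYiIiHVXmqqYh3d3dUSLlTWbyWaIiZit2oiIiIdWeJqohlV5mGV5cias24eIiIeM64iIiIh2ZomYdCSLuXZ4YhSLzLqYiId63JiIiIiGVWeIYgSu2neIdTJHq8y5iIdozaiIiIiGVVZoYQS/6oiIh1MiWt3LqYdmrbmIiIiGVURIYhWu65mZiGQhON3My5dmnbmIiIiHVUIodFeLyoiZmHQQScy73LhmnLmIiIiHVUEIdXhVmXZ4iHMTjMuqzbl2nKiIiIiHZlIIdohCVlRXiHRa3cqrzLl3q6iIiIiIiHVIdol1RDI1aIi//bma3Kh4qpiIiIiIiIdnVZuodjATVmjP/ah67amJqYiIiIiIh1Vpclq6mXIUVVWN7JZr/rmamIiIiIiIZFZ5cQOarLdGd2VYupZ77smKuYiIiIiHZomYhQBHnMl4mIZVZ4ec78eLypiIiId3iamXeHMzNpibuYh1RWec/qacuZmImYd4mZiGerp1ISaby5iHZVec7YWcp4iJvLmIiIZXisyYcwNpqpiHd2ec7HScp2eKzcqYiGQ5maupl1Voh3d2Z3irzHStt1VorNyoiGM5l3eIu5iIh3d2VFi8qWW+uFRWis3KmGQ5hkRq3biIiIiHZDfMl1bNqFM0ec3LqXVIhkRr7bmHeJmYdUi7l1e8l0MkebvMuoZYh1VpzLqHZ4mpdnmpiHirhURFeamby5doh2ZovMqHd4mYdomYiIiqhVVmeIh4vLhg=="/>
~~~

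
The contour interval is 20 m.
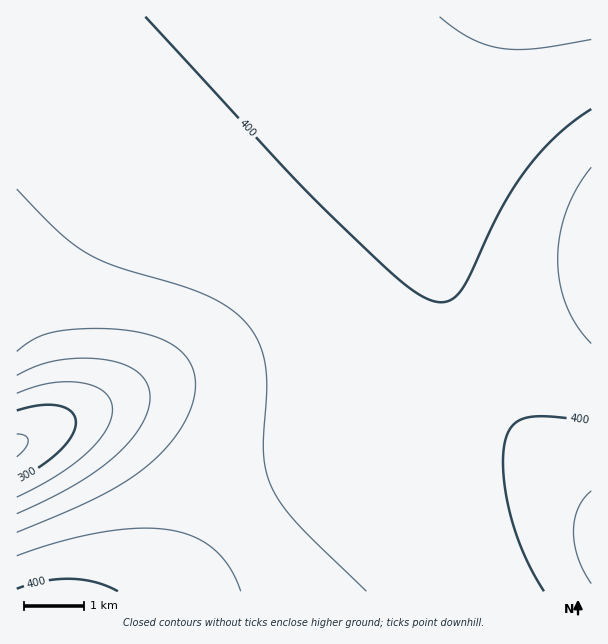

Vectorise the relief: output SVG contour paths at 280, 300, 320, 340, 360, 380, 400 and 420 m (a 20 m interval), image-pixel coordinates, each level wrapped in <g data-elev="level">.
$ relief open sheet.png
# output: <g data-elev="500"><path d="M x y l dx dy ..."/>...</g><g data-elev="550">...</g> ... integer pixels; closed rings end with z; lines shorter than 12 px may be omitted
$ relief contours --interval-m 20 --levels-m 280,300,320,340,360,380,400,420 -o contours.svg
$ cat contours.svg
<g data-elev="280"><path d="M17 434l9 2 2 5-3 8-8 8"/></g><g data-elev="300"><path d="M17 410l22-5 18 0 8 3 6 3 3 5 2 6-4 13-12 15-18 15-25 15"/></g><g data-elev="320"><path d="M17 393l18-6 16-4 17-1 15 1 13 4 9 6 6 8 1 9-1 10-5 11-8 10-11 12-31 23-39 21"/></g><g data-elev="340"><path d="M17 375l21-9 19-6 26-2 24 2 19 5 14 9 7 10 3 14-2 13-7 15-13 17-15 15-18 14-21 13-57 29"/></g><g data-elev="360"><path d="M17 351l19-13 23-7 40-3 38 4 25 7 18 12 7 6 5 9 4 18-4 20-9 21-15 21-20 19-22 16-27 15-82 36"/></g><g data-elev="380"><path d="M241 591l-11-24-16-18-20-12-24-7-32-2-36 4-42 10-43 14"/><path d="M591 343l-14-17-10-20-7-22-2-24 2-26 7-24 10-22 14-21"/><path d="M17 189l43 44 28 21 29 13 62 18 25 9 24 13 18 16 13 19 6 23 2 25-4 62 3 18 5 16 10 17 15 19 70 69"/></g><g data-elev="400"><path d="M118 591l-22-9-25-3-27 2-27 8"/><path d="M591 422l-40-5-23 0-9 3-6 5-4 6-4 9-2 13 0 18 7 42 14 41 20 37"/><path d="M145 17l137 148 43 45 76 71 19 14 15 7 8 0 6-1 10-8 11-17 30-66 23-36 15-19 17-18 18-15 18-13"/></g><g data-elev="420"><path d="M591 491l-7 8-6 10-3 10-2 12 2 14 3 13 6 14 7 12"/><path d="M440 17l16 13 15 9 15 6 15 3 15 2 18-1 57-10"/></g>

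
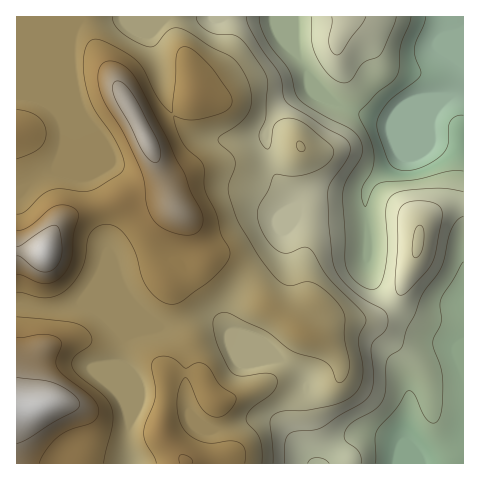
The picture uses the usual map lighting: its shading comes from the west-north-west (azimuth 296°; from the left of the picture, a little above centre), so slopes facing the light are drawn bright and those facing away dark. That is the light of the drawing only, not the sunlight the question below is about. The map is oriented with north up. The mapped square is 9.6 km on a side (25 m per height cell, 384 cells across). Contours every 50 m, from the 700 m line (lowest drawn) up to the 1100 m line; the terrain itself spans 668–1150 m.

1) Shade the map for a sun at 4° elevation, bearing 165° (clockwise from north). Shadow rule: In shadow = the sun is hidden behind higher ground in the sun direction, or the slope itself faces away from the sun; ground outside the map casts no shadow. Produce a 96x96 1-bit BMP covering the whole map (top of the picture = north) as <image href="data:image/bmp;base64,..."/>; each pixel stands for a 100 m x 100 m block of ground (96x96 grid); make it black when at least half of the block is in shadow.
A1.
<image width="96" height="96" href="data:image/bmp;base64,Qk2+BAAAAAAAAD4AAAAoAAAAYAAAAGAAAAABAAEAAAAAAIAEAAATCwAAEwsAAAIAAAAAAAAA////AAAAAAAAAAAAAAAAAAAAAAAAAAAAAAAAAAAAAAAAAAAAB+AAAAAAAAAAAAAAD/gAAAAAAAAAAAAAH/4AAAAAAAAAAAAAH/+AAAAAAAAAAAAAH//gAAAAAAAAAAAQHwPgAAAAAAAAAAA8HADAAAAAAAAAAAA+CAAAAAAAAAAAAAA+AAAAAAAAAAAAAAA+AAAAAAAAAAAAAAA+AAAAAAAAAAAAAPA8AAAAAAAAAAD+H/g8AAAAAAAAAAD///AYAAYAAAAAAAD///AYAA/AAAAAAAD//+AAAA/wAAAAAAD//8AAAA/8AAAAAAD//8AAAA/+AAAAAAD//4AAAAf/AAAAAAD//wAAAAf/AAAAAAD//gAAAAf4AAAAAAD4+AAAAAcAAAAAAAAAAAAAAAAAAAAAAAAAAAAAAAAAAAAAAAD/AAAAAAAAAAAAAAD/wAAAAAAAAAAAAAD/+AAAAAAAAAAAAAD//AAAAAAAAAAAAAD//AAAAAAAAAAAAAD/+AAAAAAAAAAAAAD/8AAAAAAAAAAYAAD/4AAAAAAAAAD+AAD/AAAAAAAAAAf+AAD4AAAAAAAAAA/+AAAAAAAAAAAAAD/+AAAAAAAAAAAAP///AAAAAAAAAAAAP///AAAAAAAAAAAAP///gAAAAAAAAAAAP///gAAAAAAAAAAAP///gAAAAAAAAAAAP///wAAAAAAAAAAAP///wAAAAAAAAAAAf///wAAAAAAAAAAAeA//wAB4AAAAAAAAeAH/wAD+AAAAAAAAcAAHgAD+AAAAAAAAAAADAAD/AAAAAAAAAAAAAAD/AAAAAAAAAAAAAAD/gAAAAAAAAAAAAAD/gAAAAAAAAAAAAAD/4AAAAAAAAAAAPwD/8AAAAAAAAAAA/4D//gAAAAAAAAAB/+D//4AAAAAAAAAD//D///AAAAAAAAAH//z///4AAAAAAAAH//////8AAAAAAAAH//////+AAAAAAAAH//////+AAAAAAAAH////8H8AAAAAAAAH////4D8AAAAAAAAH////gB4AAAAAAAAH////AAQABgAAAAAH//8AAAAADwAAAAAH//4AAAAADwAAAAAH//4AAAAABAAAADAH//wAAAAAAAAAAP8H//wAAAAAAAAAB//H//gAAAAAAAAAf//H//gAAAAAAAAA///H//AAAAAAAAAA///H//SAAAAAAAAA//+H///gAAAAAAAA//8H///AAAAAAAAB//4D///AAAAAAAAA//4B/w8AAAAAAAAA//wA/AYAAAAAAAAA//gAAAAAAAAAAAAA//AAAAAAAAGAAAAA/+AAAAAAAA+AAAAA/8AAAAAAAD/AAAAA/4AAAAAAAH/AAAAB/wAAAAAAAH/gAAAH/gAAAAAAAP/gAHgP/gAAAAAAAP/wAfwP/AAAAAAAAP/wD/4f+AAAAAAAAP/w//8f8AAAAAAAAP/x//+f4AAAAAAAAP/h//+fwAAAAAAAAf/B//+fwAAAAAAAAf+B//8PgAAAAAAAAf8B//4DAAAAAAAAAP4A//wAAAAAAAA="/>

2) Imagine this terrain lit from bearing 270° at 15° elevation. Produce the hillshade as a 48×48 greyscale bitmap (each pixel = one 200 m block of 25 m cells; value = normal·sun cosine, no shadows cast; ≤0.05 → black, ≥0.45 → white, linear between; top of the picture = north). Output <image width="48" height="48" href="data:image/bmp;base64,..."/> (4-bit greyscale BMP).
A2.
<image width="48" height="48" href="data:image/bmp;base64,Qk32BAAAAAAAAHYAAAAoAAAAMAAAADAAAAABAAQAAAAAAIAEAAATCwAAEwsAABAAAAAAAAAAAAAAABEREQAiIiIAMzMzAERERABVVVUAZmZmAHd3dwCIiIgAmZmZAKqqqgC7u7sAzMzMAN3d3QDu7u4A////AGZWeHdURovMuXZndlMQE1eJmFMkaImpiGZWd3dkRpzLl2Z3d1MQFGeIh1M0aImpiGZVZ3dkRqzKdVZ4h1MRJXd2ZlREaJqYd3ZUVndkRq3JVFeIdlQjRndlVVVVaKqXd3dlVWZTNZzJVGiIZURFZ4dlRFVVWKqHd4h2VVUyJYvJVXmoZERWeIdlREVEV5mHZ4iHZUMhNorKZoqoZURVZ4iHZEQzRomHZ4iHZDIjaIrKdoqXZmZVVniZdDIiNol2Z4h3UyJGiIrKd4mGVndlVXmqhSESRoh2Z3d2QiR4iIq5d4h0RoiGVnmqlSACR4hmZ3d1MkaIiJqpd4hkNoiId4mqhSATV4dmZ4h1Q0Z3iJmYd4dUR4iImZmYdBAkZ2ZWd4iGVFZneIiIiIZUaIiJqpiHUxE1ZlVWeImHZVVmeIiIiIZEaIibupd2QyNFVFVmd4iHd2ZniIiIiHZVeJmqqYdmVDRERFVmd4h3d3d4iIiIh3ZmiaqZiHd2VEREREVWd4iId3iIiIiZh2ZniaqYd3d2UzNWZURWd4iHd3iIiImZh2ZniamHd4h1MiRohjNGd5mXZWeIiJqph2ZmeJmGaIhjISWbt0I1Z6qXRFaIiJqph3dmZ4h2aIdCETat2VIjVqumMjV4iaqYeIh2ZndlaIZBEUe+63MiRbumISRoiaqYiIh2VmVVaIYyEkjO/YQRNLumIBNniamIiJh2VVRFeIZCEke+/aUQI7umIRNnmqmYiIdmVUNFeIdDIke+/qYgE7u4QSRomqmZmXZUVENGiYdTIke+/qYgE7vKYzRnmqqqqHQzRERXiIdTIkjO/acxI6vLhUVomZqrqGMiNERXiIdTI0jO7KdTNJq7l2Z4mIm7l0IjREVneIdTI1jO25dlVZmql3iZmIm6hjIkVVZmd3dTIli8yph2ZoiZh3iaqZq6hTI0VmZmd3dUIkeaqYiId4iIiIiZqru5ZTM1VmZnd3ZUIjZ3iJmZiHd4iIiIm923VERFZlVomXZUIiRFV5qqmHd3iIiInO6lM0VVZlVoqoZUMiIiR4q6mXd3eIiIrv2DEkVmZlV5uoZUMhABWIirqXdmeIiJz/xhEkVmZlZ6unVEQxACaIibunZmeIiK3+kwJGZmZlV6uWM0QyAUeIibunZmeIic7rYRRnd2ZURomFIkREIkeIibundniIm97YMCaZh2ZTNGdjI1ZmQ0aIiKqXd4iIre62EEiph2ZDI0QyNXiHVDV4iImYiIiJvuyDAWq6hmVDIjISWJmHZURXiIiIiIiJzupiEnq6dlVUMyETeaqGZlRFd3d4iIiK3slSJIu5dlVUQyEUi8llZ2RFZ3d4iIiKzLdDNZu5ZVVUMhEmrMhVZ2Q0Z3d4iIiKu5ZEV5u4ZVVUIRJZzbhVZ1MkV3iIiIiJqXVVaKunRFZkEBR63bhlZkIjV4iIiIiJmGVWeaqFRGdjEDeL3bhmZkIjRoiIiIiIh1VniJl1RXhjEViL3Ll2ZkMiRniIiIiIdlV4iIhkRohjEmiL3LmHZlMiNXiA=="/>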